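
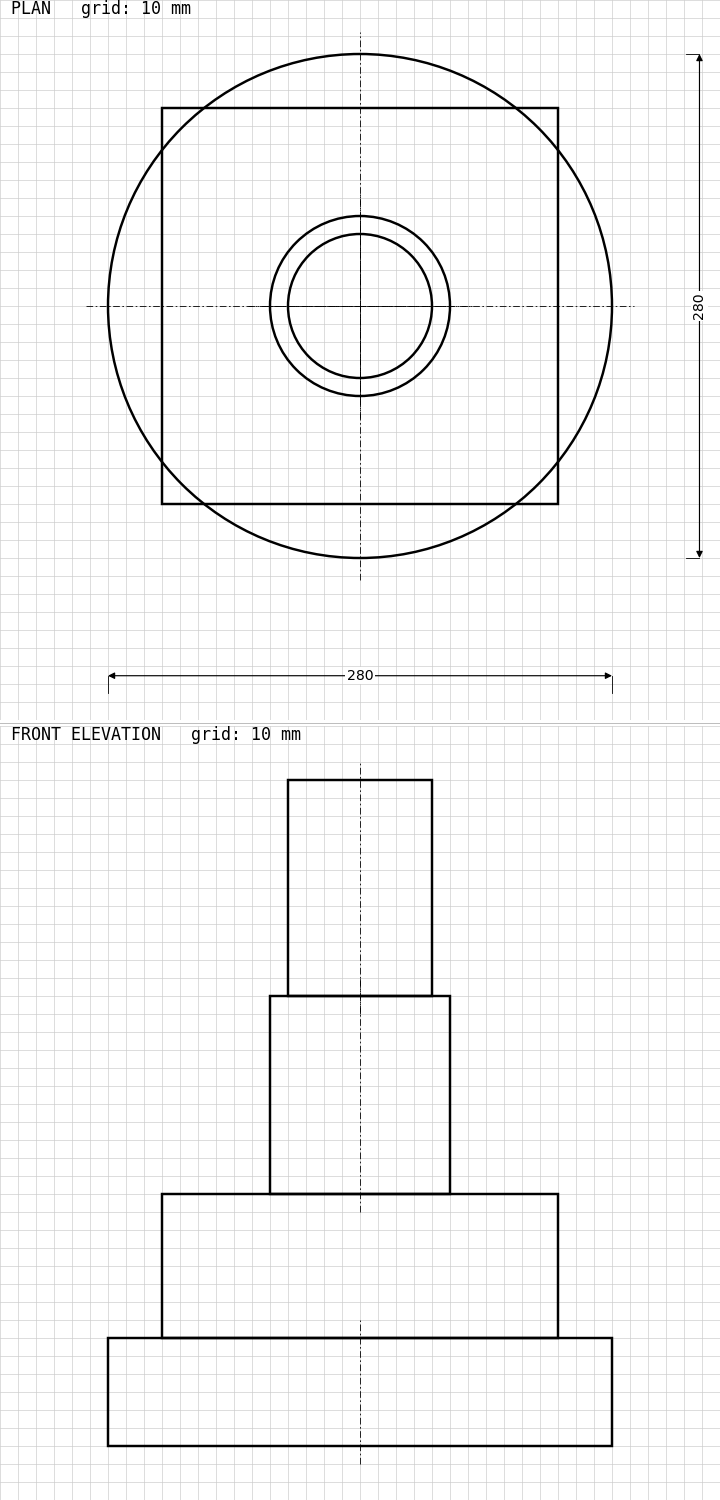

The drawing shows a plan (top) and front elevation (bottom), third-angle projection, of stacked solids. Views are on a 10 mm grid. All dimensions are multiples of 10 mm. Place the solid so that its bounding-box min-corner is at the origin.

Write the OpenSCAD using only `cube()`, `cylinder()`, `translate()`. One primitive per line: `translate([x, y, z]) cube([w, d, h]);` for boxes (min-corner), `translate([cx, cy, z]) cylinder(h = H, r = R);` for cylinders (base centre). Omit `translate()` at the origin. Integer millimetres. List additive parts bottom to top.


translate([140, 140, 0]) cylinder(h = 60, r = 140);
translate([30, 30, 60]) cube([220, 220, 80]);
translate([140, 140, 140]) cylinder(h = 110, r = 50);
translate([140, 140, 250]) cylinder(h = 120, r = 40);


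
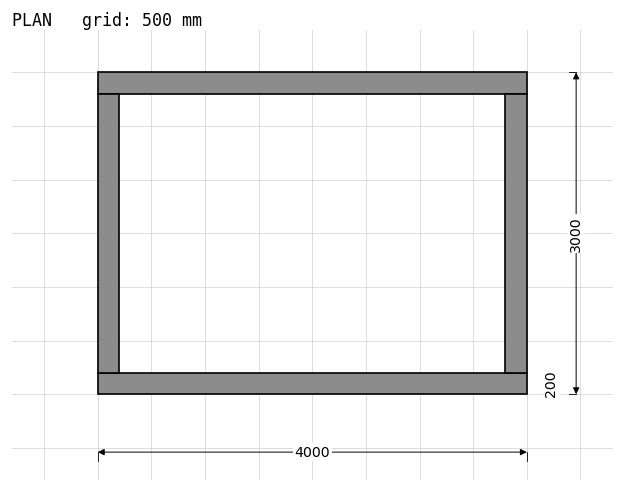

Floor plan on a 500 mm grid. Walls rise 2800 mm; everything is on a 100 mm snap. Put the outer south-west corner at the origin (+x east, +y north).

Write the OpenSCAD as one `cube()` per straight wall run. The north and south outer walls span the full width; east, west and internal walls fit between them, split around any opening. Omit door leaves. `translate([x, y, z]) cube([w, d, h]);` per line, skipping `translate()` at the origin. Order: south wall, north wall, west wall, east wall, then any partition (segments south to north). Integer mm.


cube([4000, 200, 2800]);
translate([0, 2800, 0]) cube([4000, 200, 2800]);
translate([0, 200, 0]) cube([200, 2600, 2800]);
translate([3800, 200, 0]) cube([200, 2600, 2800]);


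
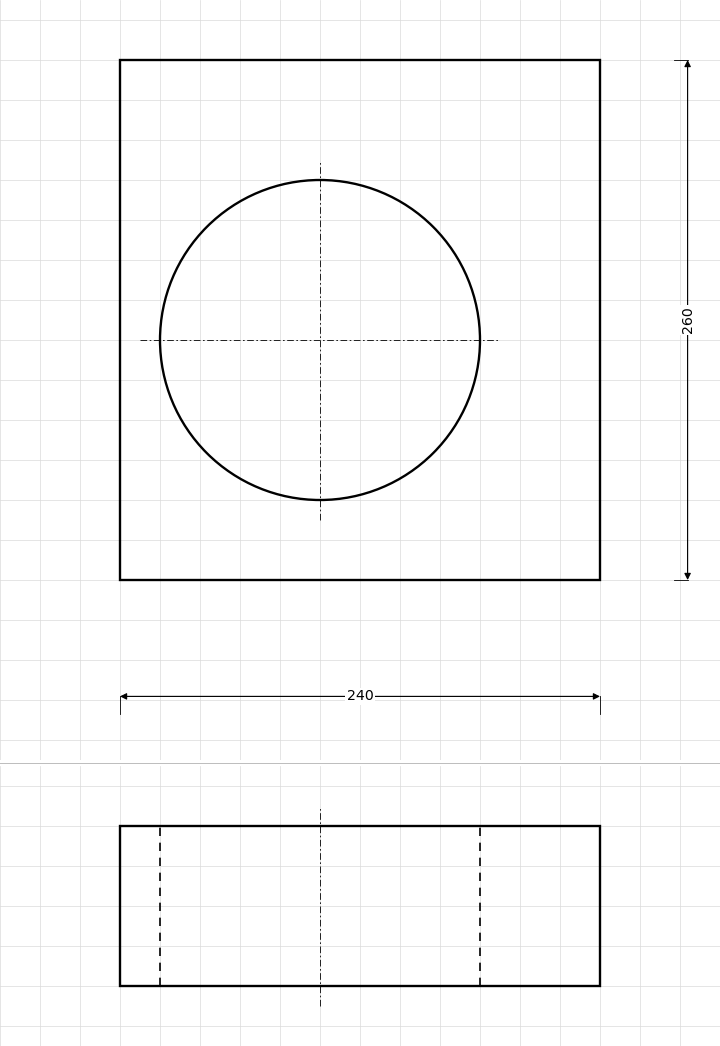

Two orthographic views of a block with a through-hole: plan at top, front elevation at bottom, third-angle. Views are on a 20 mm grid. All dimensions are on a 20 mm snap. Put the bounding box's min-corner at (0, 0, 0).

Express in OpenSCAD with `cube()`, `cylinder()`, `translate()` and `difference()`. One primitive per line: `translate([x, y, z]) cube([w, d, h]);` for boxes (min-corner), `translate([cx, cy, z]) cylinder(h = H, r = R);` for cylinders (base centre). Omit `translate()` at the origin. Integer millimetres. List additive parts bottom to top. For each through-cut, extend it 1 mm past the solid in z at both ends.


difference() {
  cube([240, 260, 80]);
  translate([100, 120, -1]) cylinder(h = 82, r = 80);
}


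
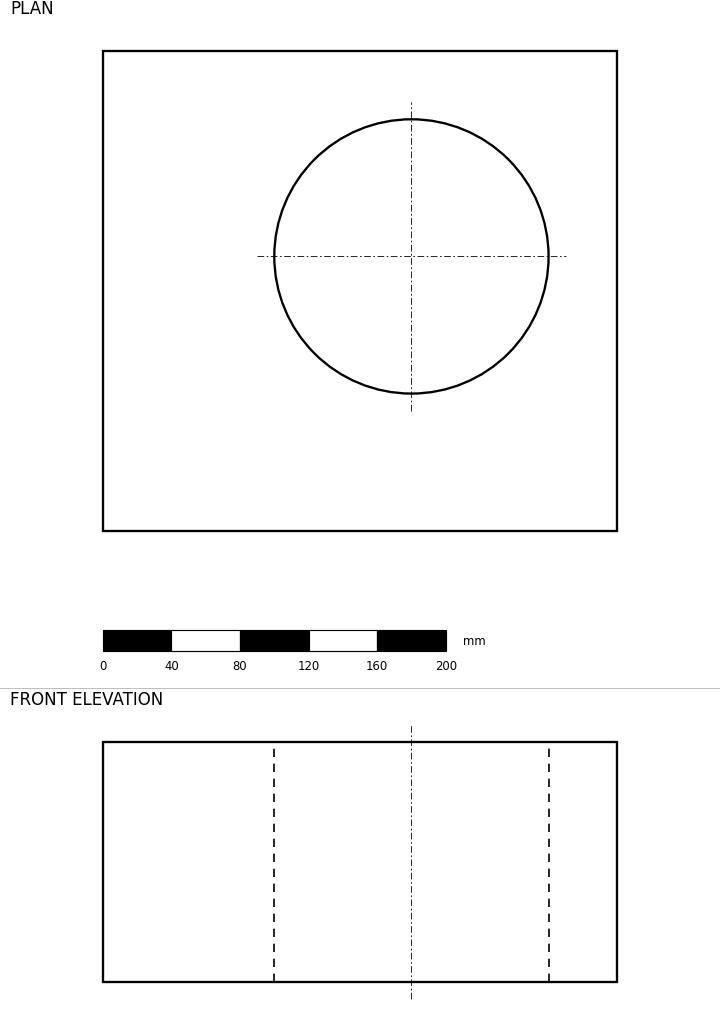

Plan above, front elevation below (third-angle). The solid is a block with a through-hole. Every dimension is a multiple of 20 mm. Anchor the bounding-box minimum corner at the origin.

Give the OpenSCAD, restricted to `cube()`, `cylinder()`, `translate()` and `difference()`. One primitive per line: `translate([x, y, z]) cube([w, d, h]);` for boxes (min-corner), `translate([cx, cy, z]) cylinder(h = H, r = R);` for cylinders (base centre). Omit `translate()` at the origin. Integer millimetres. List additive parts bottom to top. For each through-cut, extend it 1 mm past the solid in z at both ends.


difference() {
  cube([300, 280, 140]);
  translate([180, 160, -1]) cylinder(h = 142, r = 80);
}


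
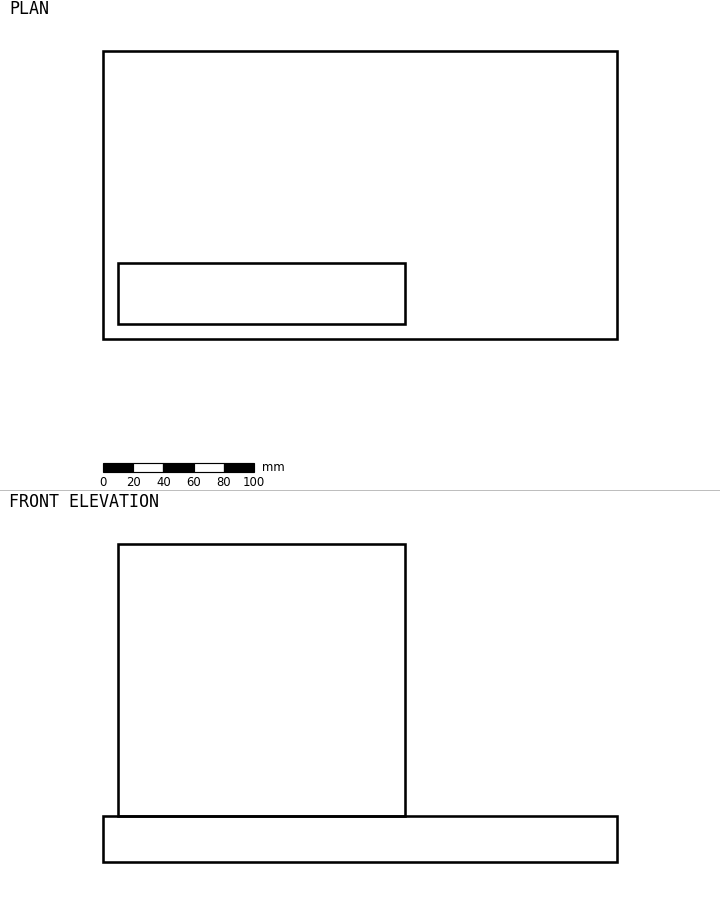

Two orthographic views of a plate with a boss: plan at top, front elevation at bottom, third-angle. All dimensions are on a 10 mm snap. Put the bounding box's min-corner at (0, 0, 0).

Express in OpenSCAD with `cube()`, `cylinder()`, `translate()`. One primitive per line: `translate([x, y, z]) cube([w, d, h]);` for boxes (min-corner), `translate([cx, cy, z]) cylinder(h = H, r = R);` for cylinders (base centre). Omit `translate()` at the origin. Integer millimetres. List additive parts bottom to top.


cube([340, 190, 30]);
translate([10, 10, 30]) cube([190, 40, 180]);


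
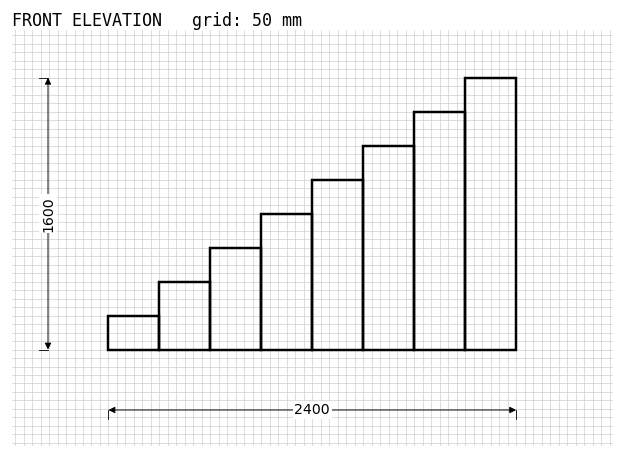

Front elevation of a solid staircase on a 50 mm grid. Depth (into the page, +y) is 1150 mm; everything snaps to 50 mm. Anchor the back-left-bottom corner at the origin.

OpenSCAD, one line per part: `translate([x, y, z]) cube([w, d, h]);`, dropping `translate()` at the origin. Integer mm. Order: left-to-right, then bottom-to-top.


cube([300, 1150, 200]);
translate([300, 0, 0]) cube([300, 1150, 400]);
translate([600, 0, 0]) cube([300, 1150, 600]);
translate([900, 0, 0]) cube([300, 1150, 800]);
translate([1200, 0, 0]) cube([300, 1150, 1000]);
translate([1500, 0, 0]) cube([300, 1150, 1200]);
translate([1800, 0, 0]) cube([300, 1150, 1400]);
translate([2100, 0, 0]) cube([300, 1150, 1600]);


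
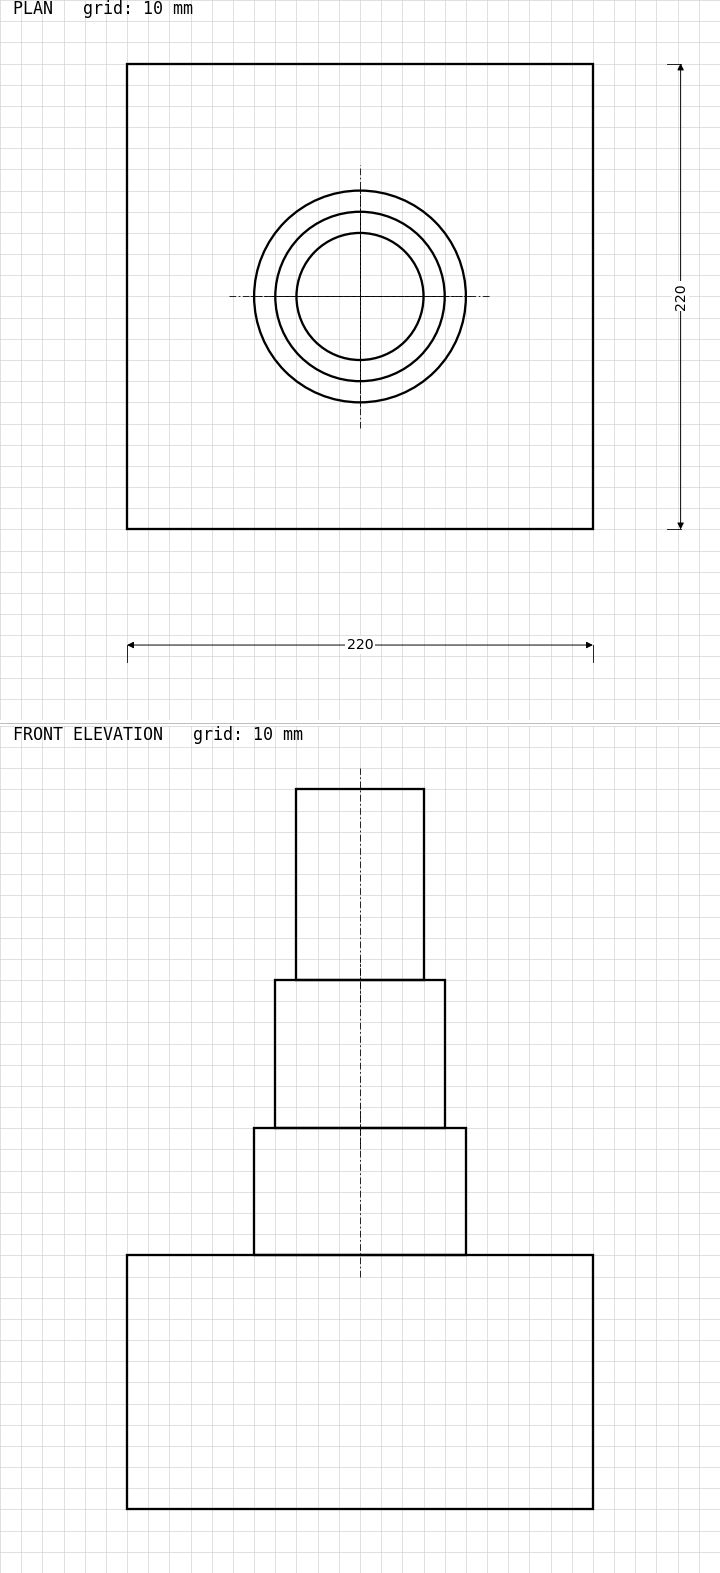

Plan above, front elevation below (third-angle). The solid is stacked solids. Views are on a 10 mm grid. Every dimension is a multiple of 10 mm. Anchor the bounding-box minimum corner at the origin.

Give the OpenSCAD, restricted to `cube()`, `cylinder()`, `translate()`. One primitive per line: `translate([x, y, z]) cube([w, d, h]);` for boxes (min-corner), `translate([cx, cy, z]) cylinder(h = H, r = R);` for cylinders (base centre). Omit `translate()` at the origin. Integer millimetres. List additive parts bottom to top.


cube([220, 220, 120]);
translate([110, 110, 120]) cylinder(h = 60, r = 50);
translate([110, 110, 180]) cylinder(h = 70, r = 40);
translate([110, 110, 250]) cylinder(h = 90, r = 30);


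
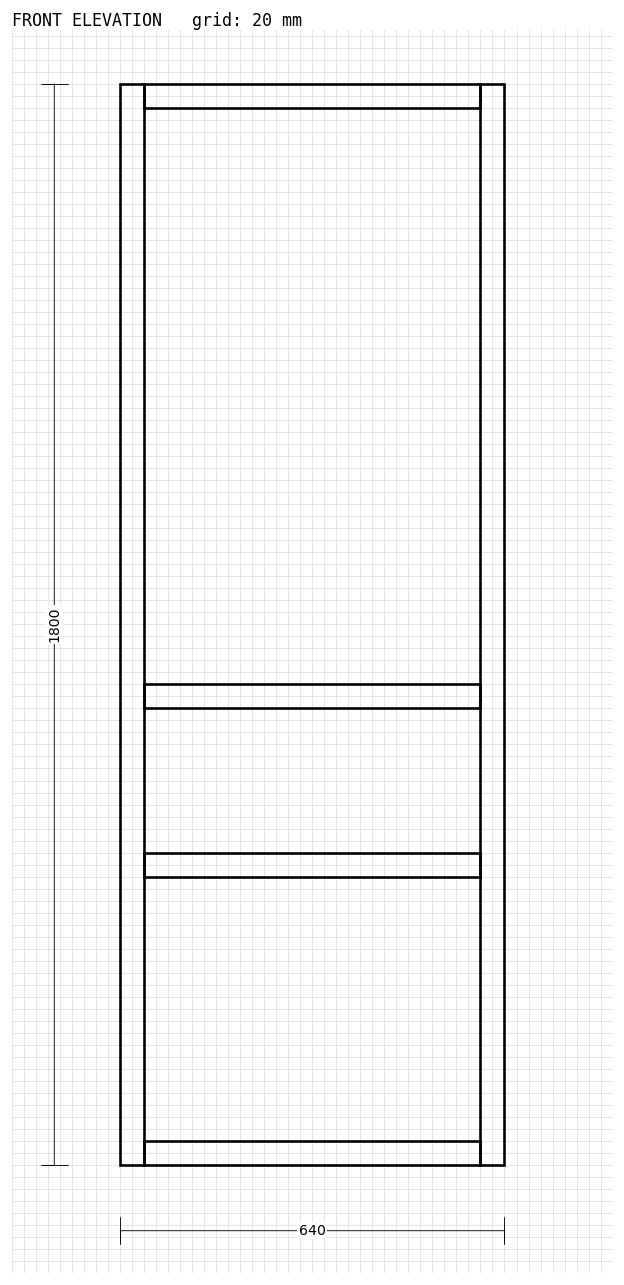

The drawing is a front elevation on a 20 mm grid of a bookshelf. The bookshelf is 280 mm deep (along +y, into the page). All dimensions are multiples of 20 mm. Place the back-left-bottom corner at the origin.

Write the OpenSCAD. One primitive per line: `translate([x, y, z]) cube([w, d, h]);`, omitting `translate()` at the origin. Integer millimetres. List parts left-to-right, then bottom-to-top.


cube([40, 280, 1800]);
translate([40, 0, 0]) cube([560, 280, 40]);
translate([40, 0, 480]) cube([560, 280, 40]);
translate([40, 0, 760]) cube([560, 280, 40]);
translate([40, 0, 1760]) cube([560, 280, 40]);
translate([600, 0, 0]) cube([40, 280, 1800]);


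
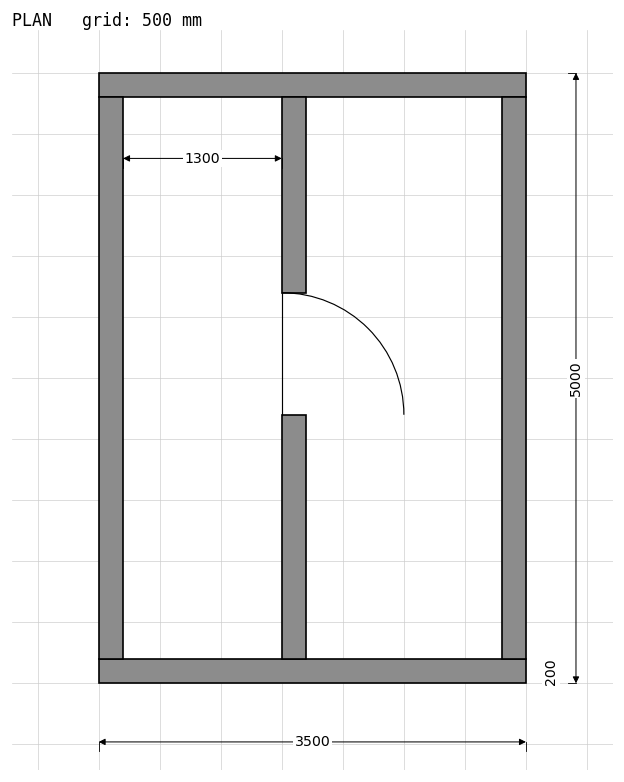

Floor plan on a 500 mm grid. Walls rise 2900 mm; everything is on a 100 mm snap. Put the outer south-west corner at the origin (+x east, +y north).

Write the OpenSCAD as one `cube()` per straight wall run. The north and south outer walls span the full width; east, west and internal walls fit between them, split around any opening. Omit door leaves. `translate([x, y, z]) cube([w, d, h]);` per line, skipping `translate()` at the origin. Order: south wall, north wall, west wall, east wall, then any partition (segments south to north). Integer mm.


cube([3500, 200, 2900]);
translate([0, 4800, 0]) cube([3500, 200, 2900]);
translate([0, 200, 0]) cube([200, 4600, 2900]);
translate([3300, 200, 0]) cube([200, 4600, 2900]);
translate([1500, 200, 0]) cube([200, 2000, 2900]);
translate([1500, 3200, 0]) cube([200, 1600, 2900]);


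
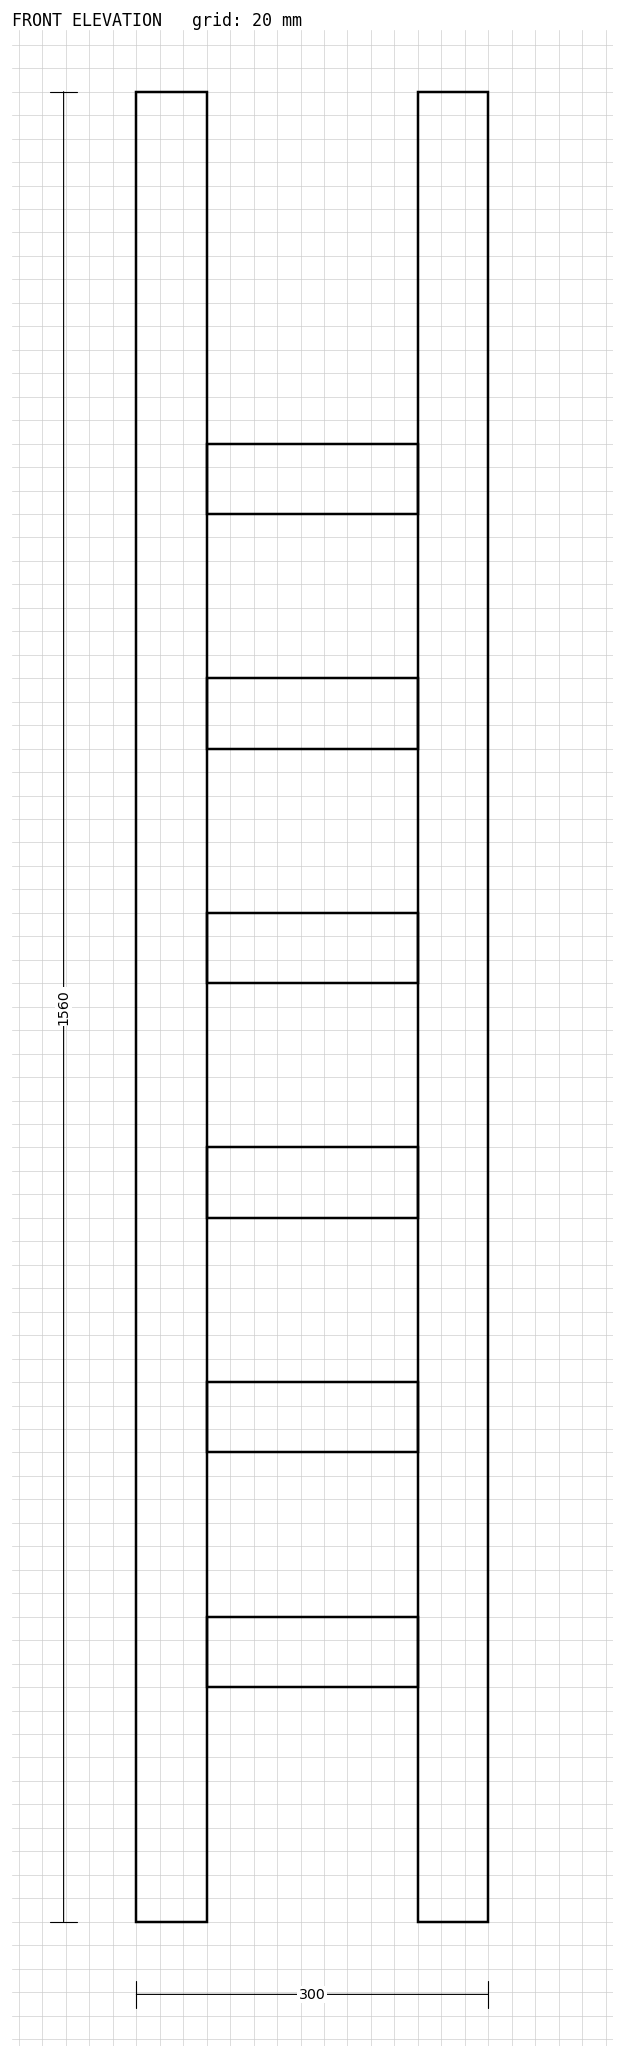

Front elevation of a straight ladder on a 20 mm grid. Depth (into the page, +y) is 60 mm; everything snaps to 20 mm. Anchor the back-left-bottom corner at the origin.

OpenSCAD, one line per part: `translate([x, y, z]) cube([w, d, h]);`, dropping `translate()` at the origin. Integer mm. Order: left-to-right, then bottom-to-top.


cube([60, 60, 1560]);
translate([60, 0, 200]) cube([180, 60, 60]);
translate([60, 0, 400]) cube([180, 60, 60]);
translate([60, 0, 600]) cube([180, 60, 60]);
translate([60, 0, 800]) cube([180, 60, 60]);
translate([60, 0, 1000]) cube([180, 60, 60]);
translate([60, 0, 1200]) cube([180, 60, 60]);
translate([240, 0, 0]) cube([60, 60, 1560]);


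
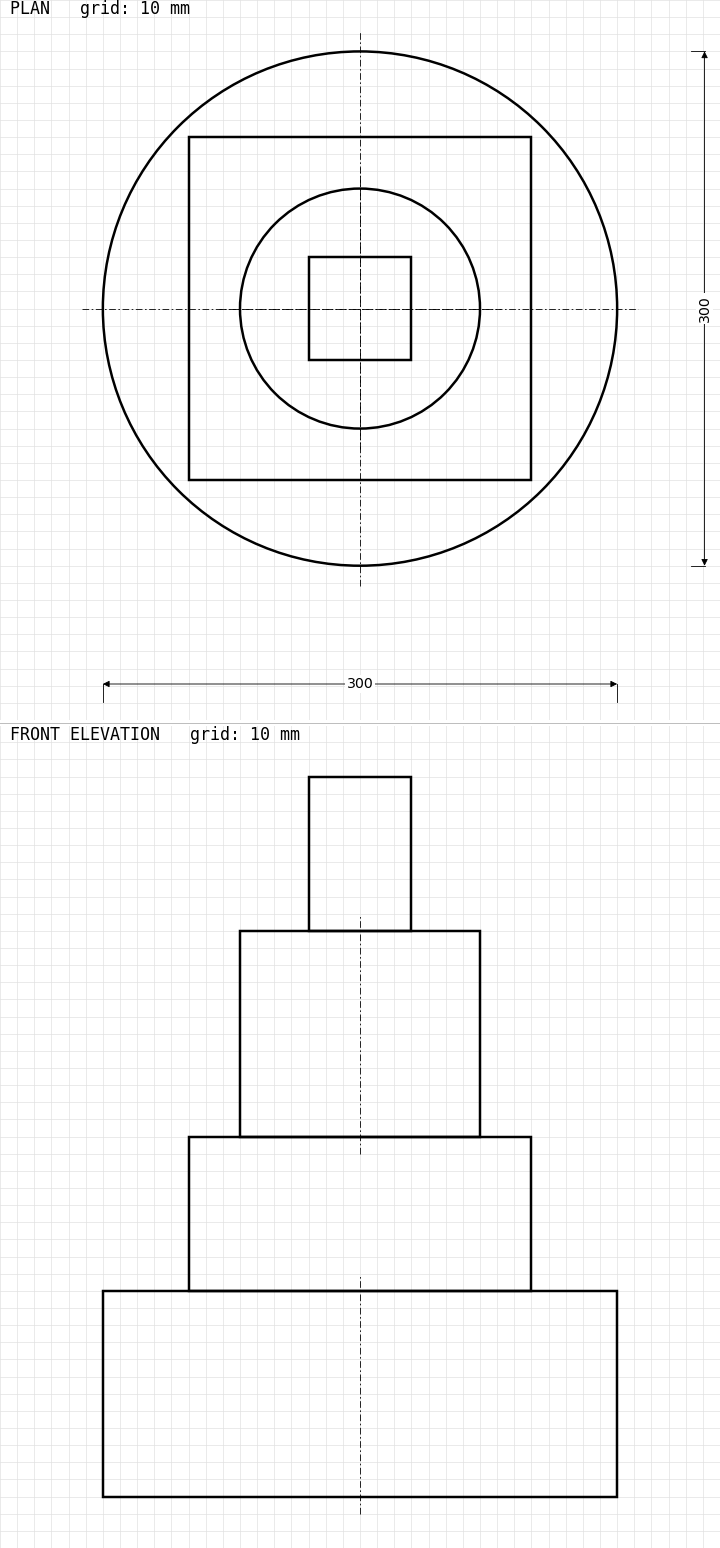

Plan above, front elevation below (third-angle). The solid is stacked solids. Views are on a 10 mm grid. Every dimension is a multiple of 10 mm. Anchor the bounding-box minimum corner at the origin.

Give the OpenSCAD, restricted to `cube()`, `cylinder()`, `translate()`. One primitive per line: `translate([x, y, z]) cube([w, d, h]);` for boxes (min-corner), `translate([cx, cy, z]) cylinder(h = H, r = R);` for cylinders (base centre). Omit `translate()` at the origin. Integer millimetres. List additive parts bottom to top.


translate([150, 150, 0]) cylinder(h = 120, r = 150);
translate([50, 50, 120]) cube([200, 200, 90]);
translate([150, 150, 210]) cylinder(h = 120, r = 70);
translate([120, 120, 330]) cube([60, 60, 90]);


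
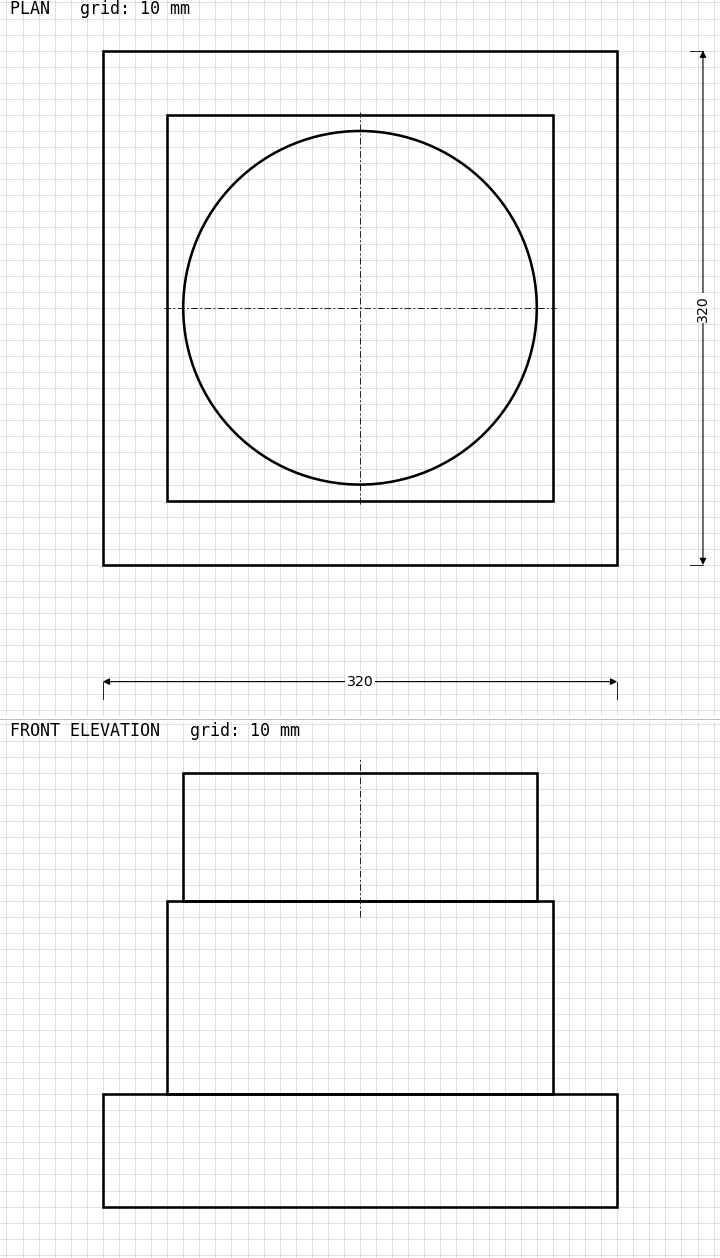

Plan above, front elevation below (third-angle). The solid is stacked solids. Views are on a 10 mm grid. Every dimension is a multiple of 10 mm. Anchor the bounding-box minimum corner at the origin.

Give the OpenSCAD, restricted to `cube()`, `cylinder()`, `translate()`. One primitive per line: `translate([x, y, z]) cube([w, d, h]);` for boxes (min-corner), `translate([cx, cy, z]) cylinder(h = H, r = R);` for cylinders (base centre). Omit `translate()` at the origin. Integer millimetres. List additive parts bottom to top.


cube([320, 320, 70]);
translate([40, 40, 70]) cube([240, 240, 120]);
translate([160, 160, 190]) cylinder(h = 80, r = 110);


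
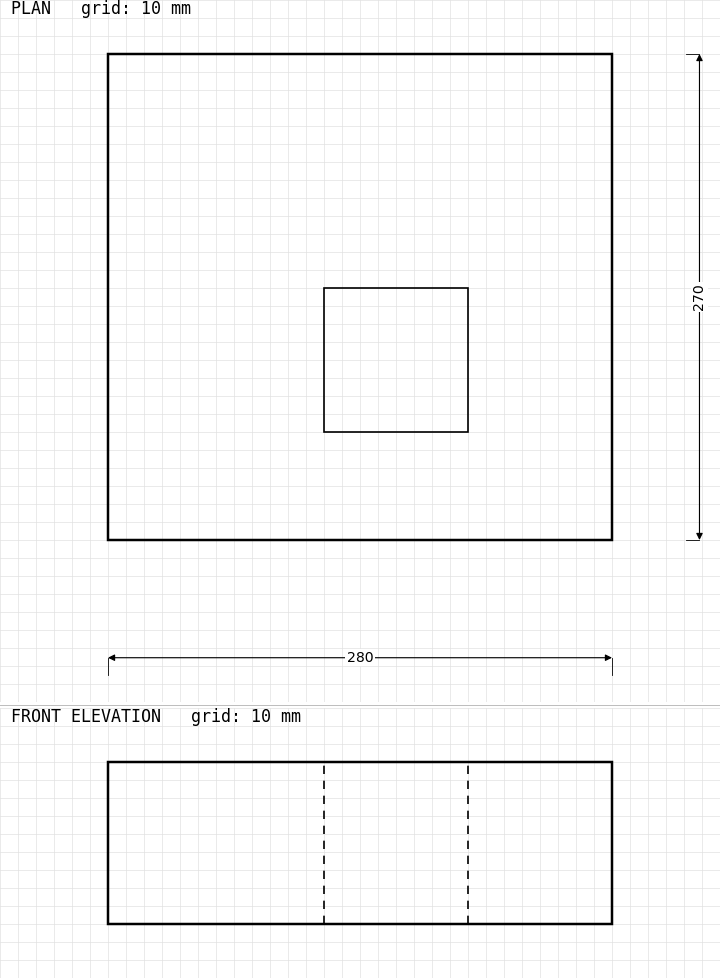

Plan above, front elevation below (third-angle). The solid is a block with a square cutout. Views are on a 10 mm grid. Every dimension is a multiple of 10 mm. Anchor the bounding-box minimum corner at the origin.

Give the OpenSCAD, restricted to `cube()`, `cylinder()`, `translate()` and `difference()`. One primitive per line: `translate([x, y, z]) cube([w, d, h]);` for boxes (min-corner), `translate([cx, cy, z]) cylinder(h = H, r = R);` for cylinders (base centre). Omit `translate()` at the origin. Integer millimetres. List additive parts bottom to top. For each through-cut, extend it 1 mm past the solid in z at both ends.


difference() {
  cube([280, 270, 90]);
  translate([120, 60, -1]) cube([80, 80, 92]);
}


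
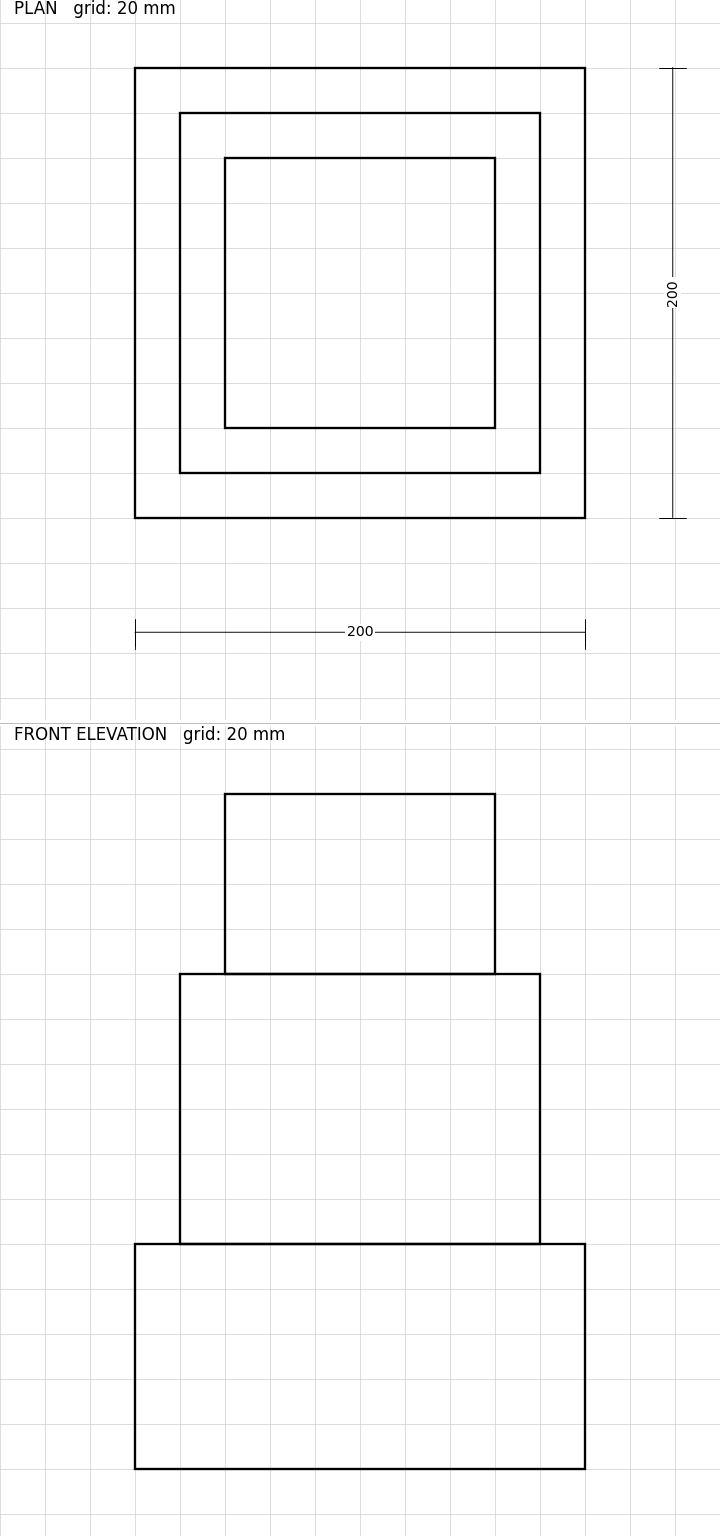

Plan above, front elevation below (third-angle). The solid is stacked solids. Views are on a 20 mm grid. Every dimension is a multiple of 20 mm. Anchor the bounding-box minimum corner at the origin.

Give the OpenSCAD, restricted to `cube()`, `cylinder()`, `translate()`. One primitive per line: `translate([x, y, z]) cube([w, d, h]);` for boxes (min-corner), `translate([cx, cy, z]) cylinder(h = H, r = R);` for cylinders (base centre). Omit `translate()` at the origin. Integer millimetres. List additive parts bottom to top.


cube([200, 200, 100]);
translate([20, 20, 100]) cube([160, 160, 120]);
translate([40, 40, 220]) cube([120, 120, 80]);


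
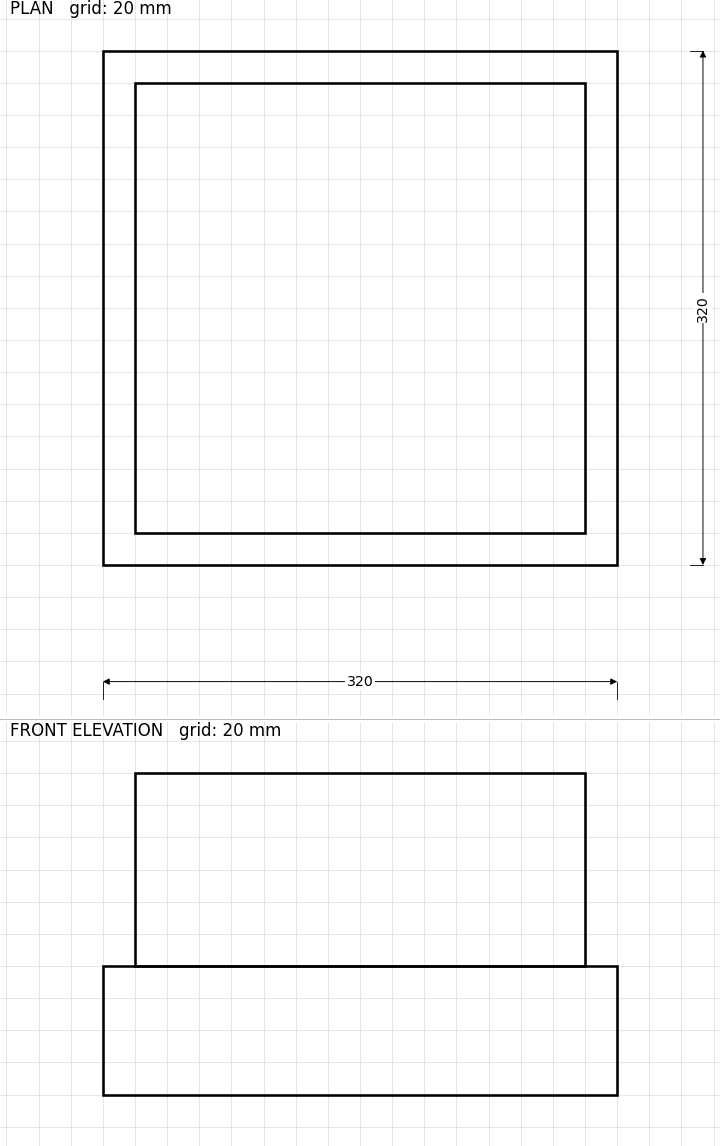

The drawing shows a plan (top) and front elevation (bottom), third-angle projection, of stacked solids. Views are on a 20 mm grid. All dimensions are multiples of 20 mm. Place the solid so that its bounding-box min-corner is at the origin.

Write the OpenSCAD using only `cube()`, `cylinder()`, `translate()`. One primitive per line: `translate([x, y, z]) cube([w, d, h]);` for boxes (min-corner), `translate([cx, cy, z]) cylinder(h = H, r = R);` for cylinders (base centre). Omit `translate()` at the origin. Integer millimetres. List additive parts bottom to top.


cube([320, 320, 80]);
translate([20, 20, 80]) cube([280, 280, 120]);


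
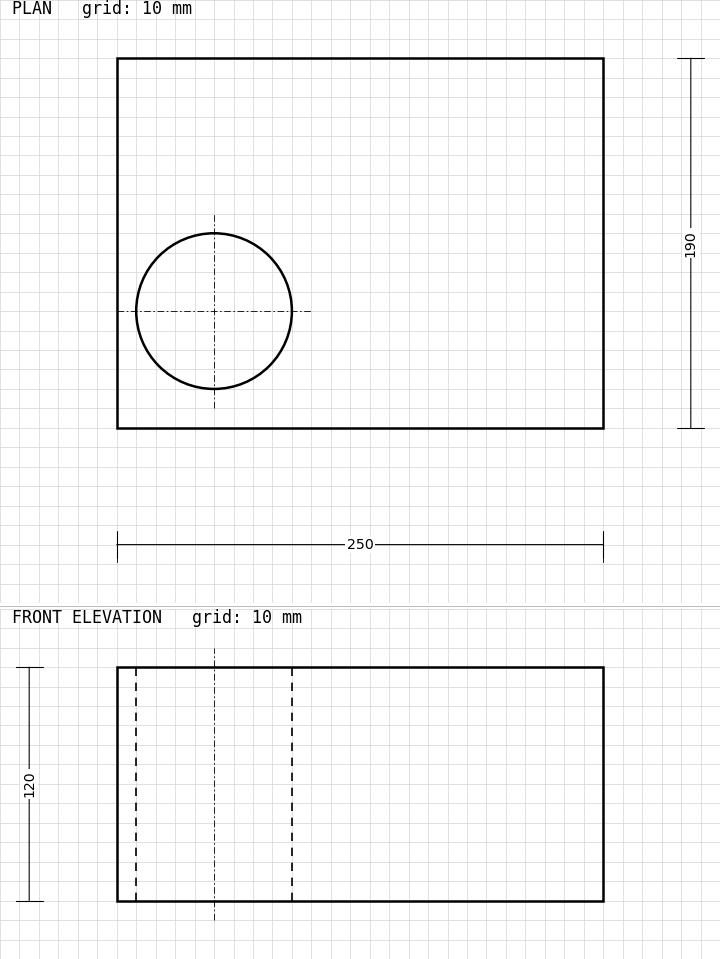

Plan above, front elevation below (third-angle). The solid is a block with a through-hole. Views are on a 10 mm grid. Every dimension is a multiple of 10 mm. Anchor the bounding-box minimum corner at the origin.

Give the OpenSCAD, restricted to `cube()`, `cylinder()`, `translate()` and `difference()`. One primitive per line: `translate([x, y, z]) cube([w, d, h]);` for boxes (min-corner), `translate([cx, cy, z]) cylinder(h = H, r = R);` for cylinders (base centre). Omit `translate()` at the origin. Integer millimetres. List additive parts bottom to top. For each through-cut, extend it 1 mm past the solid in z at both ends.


difference() {
  cube([250, 190, 120]);
  translate([50, 60, -1]) cylinder(h = 122, r = 40);
}


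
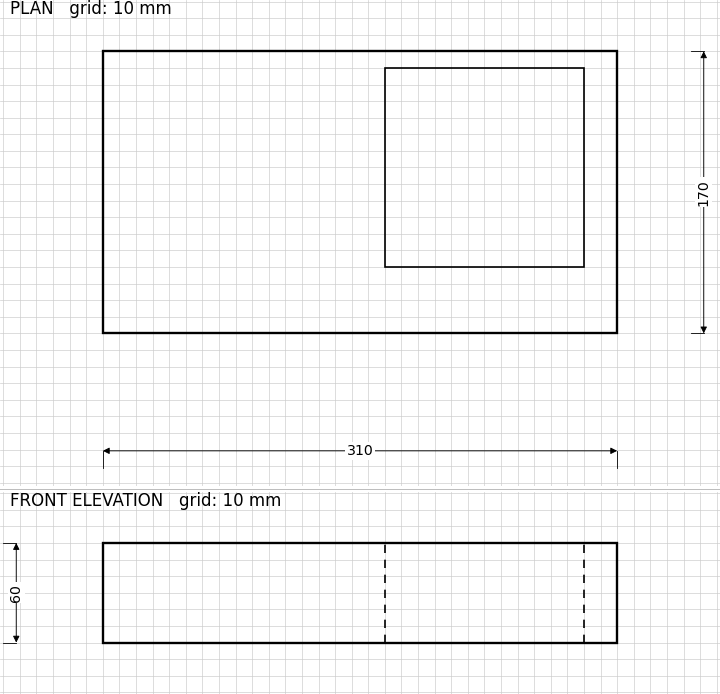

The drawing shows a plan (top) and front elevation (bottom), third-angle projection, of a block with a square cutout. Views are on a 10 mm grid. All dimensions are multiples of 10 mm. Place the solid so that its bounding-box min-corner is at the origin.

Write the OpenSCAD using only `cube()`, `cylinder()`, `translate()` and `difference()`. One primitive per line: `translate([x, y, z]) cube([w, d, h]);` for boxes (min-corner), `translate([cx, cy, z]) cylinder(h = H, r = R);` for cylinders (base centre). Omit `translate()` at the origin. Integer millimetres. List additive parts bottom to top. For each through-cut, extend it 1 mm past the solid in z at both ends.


difference() {
  cube([310, 170, 60]);
  translate([170, 40, -1]) cube([120, 120, 62]);
}


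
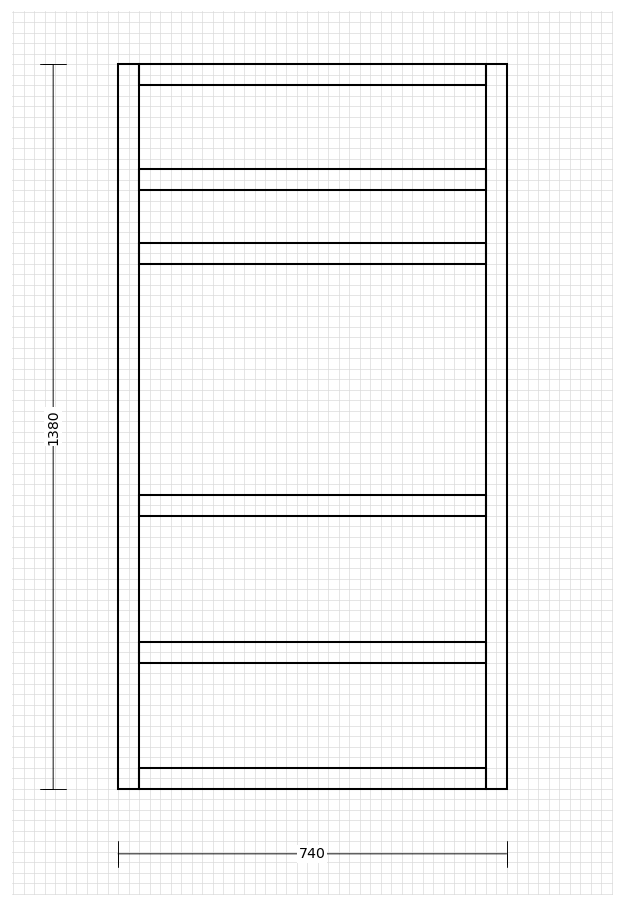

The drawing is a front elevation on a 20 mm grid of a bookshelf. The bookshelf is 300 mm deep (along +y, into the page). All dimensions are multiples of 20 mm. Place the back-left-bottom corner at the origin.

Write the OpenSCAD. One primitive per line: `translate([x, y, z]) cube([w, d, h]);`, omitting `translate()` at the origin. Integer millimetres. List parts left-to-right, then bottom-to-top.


cube([40, 300, 1380]);
translate([40, 0, 0]) cube([660, 300, 40]);
translate([40, 0, 240]) cube([660, 300, 40]);
translate([40, 0, 520]) cube([660, 300, 40]);
translate([40, 0, 1000]) cube([660, 300, 40]);
translate([40, 0, 1140]) cube([660, 300, 40]);
translate([40, 0, 1340]) cube([660, 300, 40]);
translate([700, 0, 0]) cube([40, 300, 1380]);


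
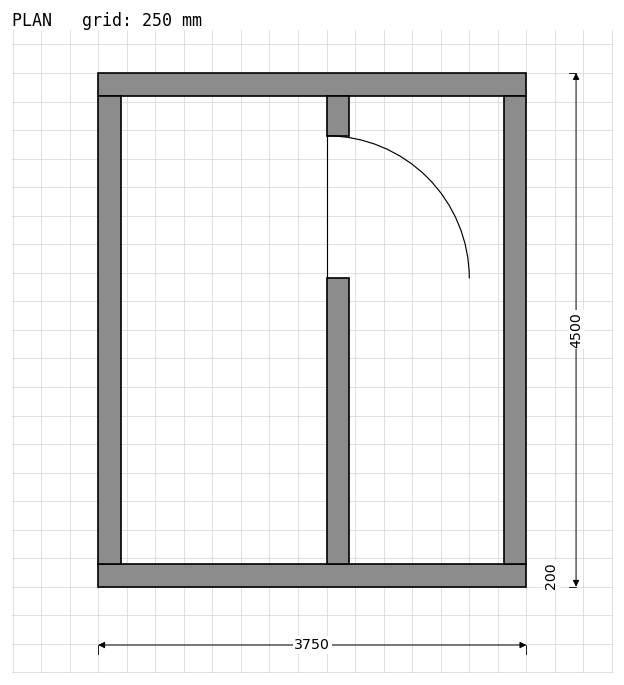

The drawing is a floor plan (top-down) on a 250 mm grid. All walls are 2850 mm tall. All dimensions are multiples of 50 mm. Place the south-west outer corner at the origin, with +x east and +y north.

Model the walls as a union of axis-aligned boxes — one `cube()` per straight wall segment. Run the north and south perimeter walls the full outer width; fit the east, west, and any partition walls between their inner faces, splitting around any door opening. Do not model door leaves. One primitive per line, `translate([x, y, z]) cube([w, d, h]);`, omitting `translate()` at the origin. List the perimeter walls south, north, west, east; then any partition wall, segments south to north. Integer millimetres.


cube([3750, 200, 2850]);
translate([0, 4300, 0]) cube([3750, 200, 2850]);
translate([0, 200, 0]) cube([200, 4100, 2850]);
translate([3550, 200, 0]) cube([200, 4100, 2850]);
translate([2000, 200, 0]) cube([200, 2500, 2850]);
translate([2000, 3950, 0]) cube([200, 350, 2850]);


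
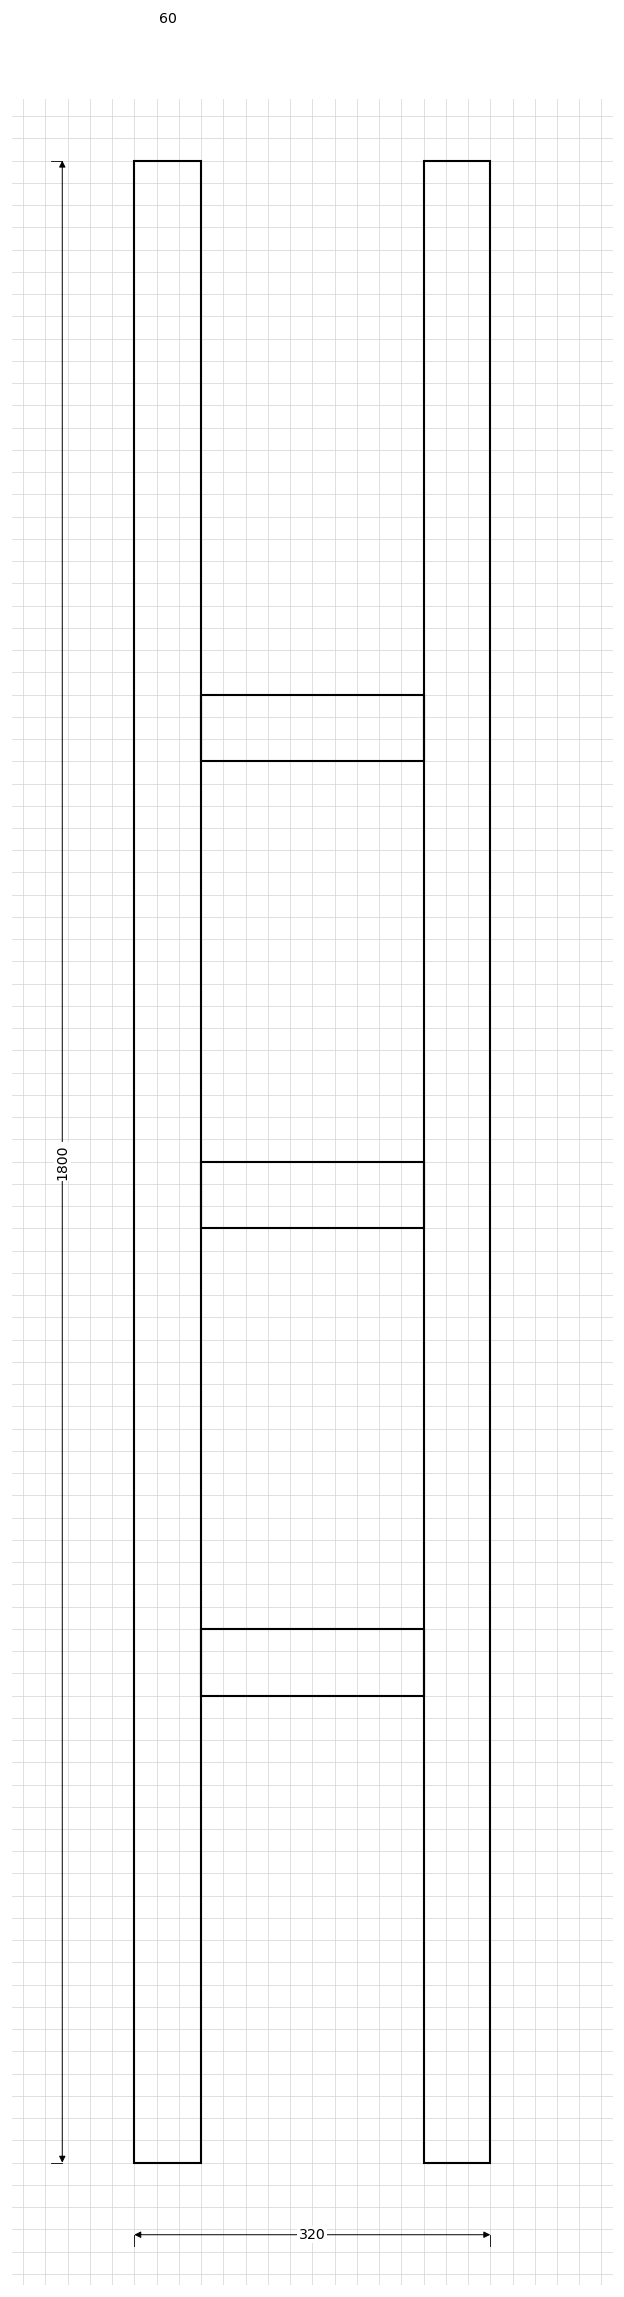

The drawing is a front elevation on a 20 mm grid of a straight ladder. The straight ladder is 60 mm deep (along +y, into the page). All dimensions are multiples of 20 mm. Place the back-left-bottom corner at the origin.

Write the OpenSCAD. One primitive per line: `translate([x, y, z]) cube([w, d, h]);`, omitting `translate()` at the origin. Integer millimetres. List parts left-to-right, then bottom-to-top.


cube([60, 60, 1800]);
translate([60, 0, 420]) cube([200, 60, 60]);
translate([60, 0, 840]) cube([200, 60, 60]);
translate([60, 0, 1260]) cube([200, 60, 60]);
translate([260, 0, 0]) cube([60, 60, 1800]);


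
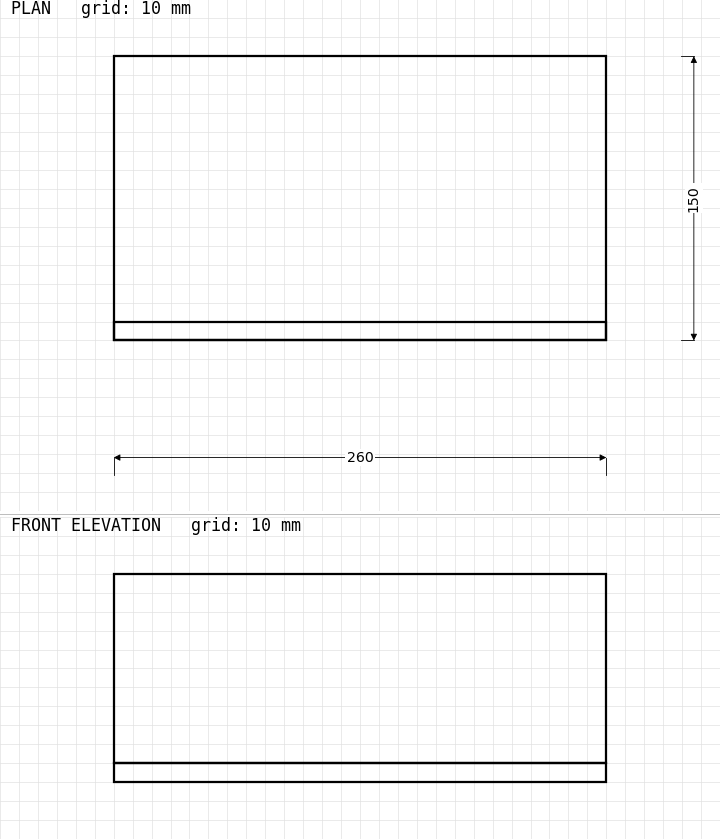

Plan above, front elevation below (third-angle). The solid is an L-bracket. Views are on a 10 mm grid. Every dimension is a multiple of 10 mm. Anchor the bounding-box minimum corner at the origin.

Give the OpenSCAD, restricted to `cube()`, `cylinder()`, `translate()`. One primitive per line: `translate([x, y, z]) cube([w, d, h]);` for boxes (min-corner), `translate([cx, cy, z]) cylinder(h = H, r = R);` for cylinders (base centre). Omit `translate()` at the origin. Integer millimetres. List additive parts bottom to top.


cube([260, 150, 10]);
translate([0, 0, 10]) cube([260, 10, 100]);


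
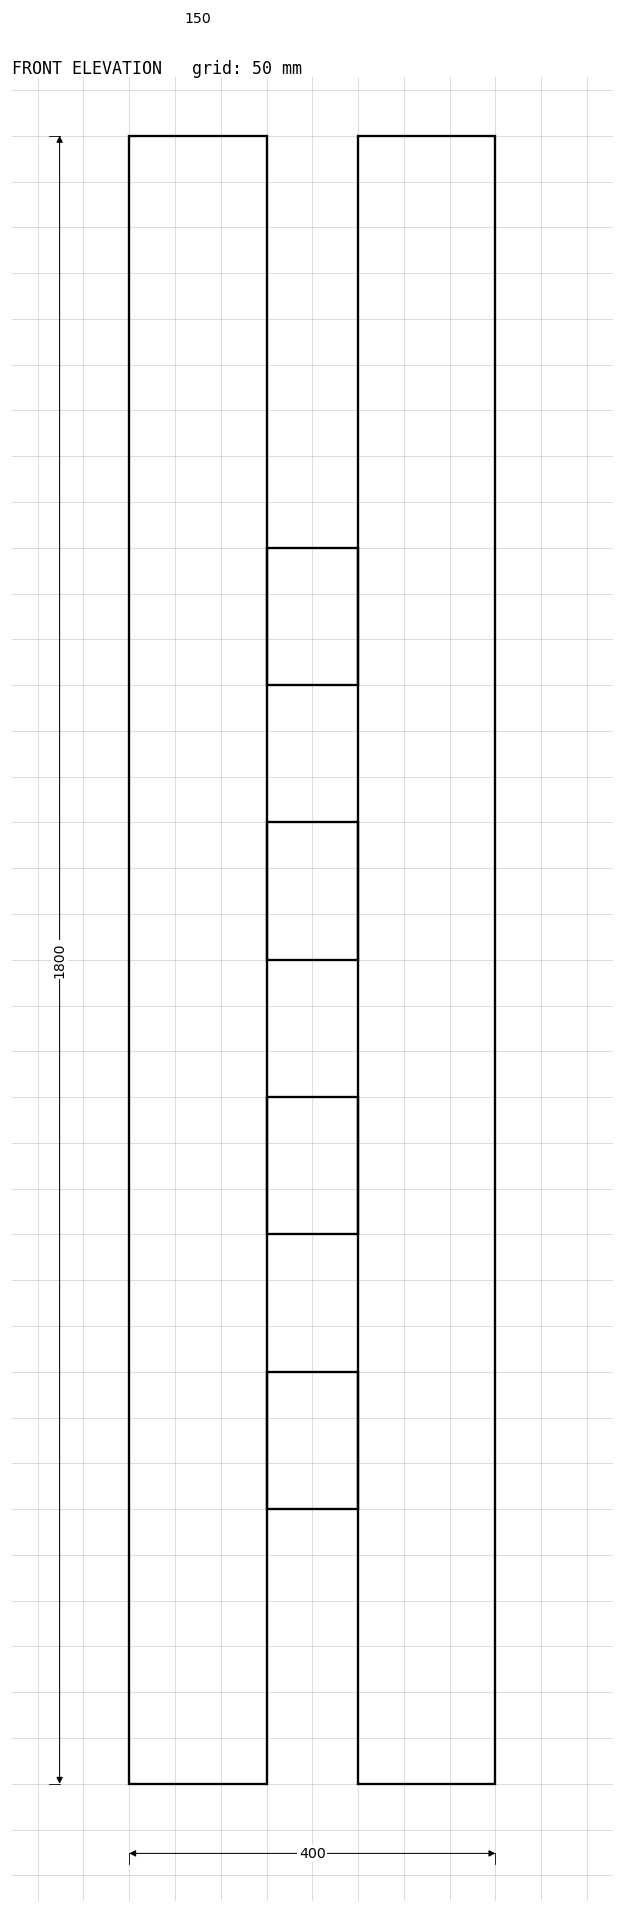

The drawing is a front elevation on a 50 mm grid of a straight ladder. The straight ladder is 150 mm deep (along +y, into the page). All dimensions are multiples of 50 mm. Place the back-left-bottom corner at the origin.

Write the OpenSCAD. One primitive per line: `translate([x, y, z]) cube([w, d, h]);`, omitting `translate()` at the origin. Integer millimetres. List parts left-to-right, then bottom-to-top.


cube([150, 150, 1800]);
translate([150, 0, 300]) cube([100, 150, 150]);
translate([150, 0, 600]) cube([100, 150, 150]);
translate([150, 0, 900]) cube([100, 150, 150]);
translate([150, 0, 1200]) cube([100, 150, 150]);
translate([250, 0, 0]) cube([150, 150, 1800]);


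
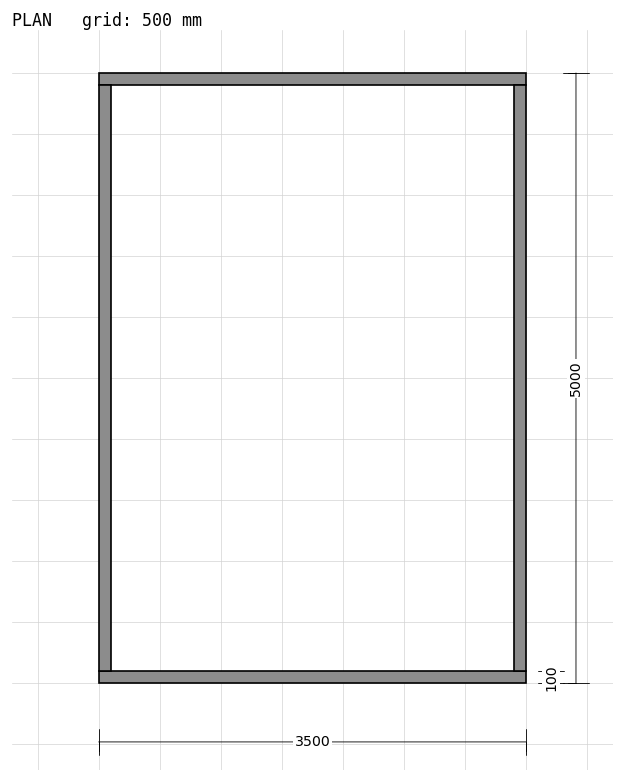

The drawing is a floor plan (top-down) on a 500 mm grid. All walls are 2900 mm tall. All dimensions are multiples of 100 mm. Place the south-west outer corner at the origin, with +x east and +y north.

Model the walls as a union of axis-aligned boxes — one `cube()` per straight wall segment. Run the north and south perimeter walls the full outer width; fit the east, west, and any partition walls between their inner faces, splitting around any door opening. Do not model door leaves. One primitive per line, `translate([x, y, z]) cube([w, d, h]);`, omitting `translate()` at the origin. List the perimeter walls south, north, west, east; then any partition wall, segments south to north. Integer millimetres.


cube([3500, 100, 2900]);
translate([0, 4900, 0]) cube([3500, 100, 2900]);
translate([0, 100, 0]) cube([100, 4800, 2900]);
translate([3400, 100, 0]) cube([100, 4800, 2900]);


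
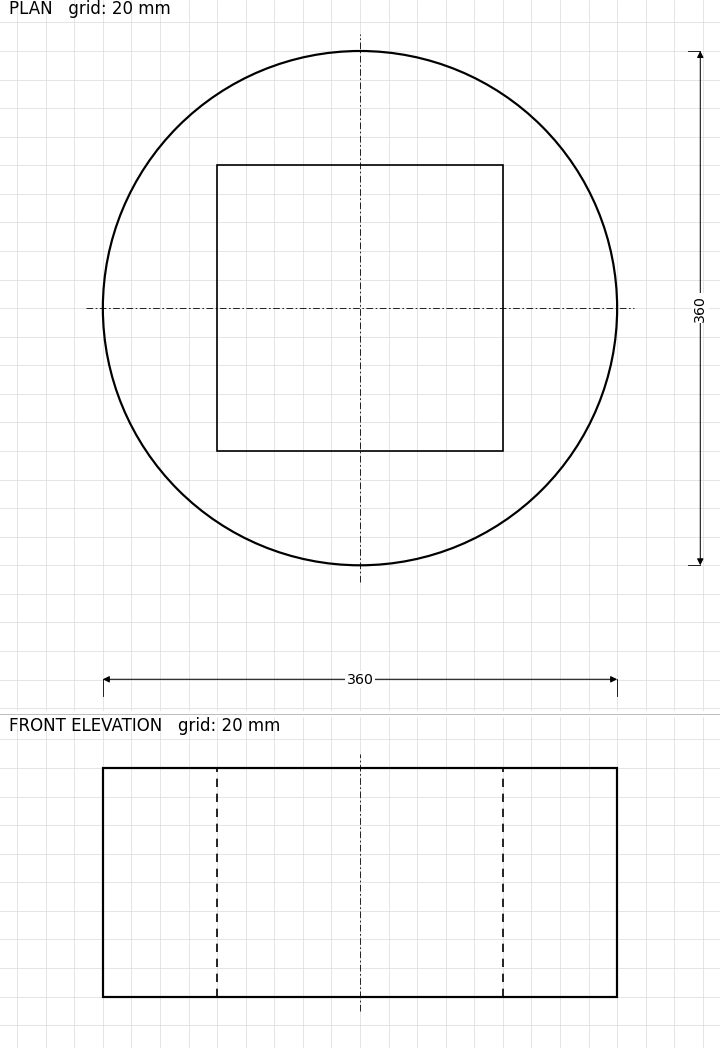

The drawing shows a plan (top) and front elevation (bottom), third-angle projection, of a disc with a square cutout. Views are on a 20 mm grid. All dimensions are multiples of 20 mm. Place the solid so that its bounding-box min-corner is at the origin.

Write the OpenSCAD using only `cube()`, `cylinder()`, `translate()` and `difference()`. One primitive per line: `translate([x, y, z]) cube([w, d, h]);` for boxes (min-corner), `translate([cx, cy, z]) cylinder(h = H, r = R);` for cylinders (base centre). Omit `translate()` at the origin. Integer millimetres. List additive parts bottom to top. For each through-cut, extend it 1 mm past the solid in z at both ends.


difference() {
  translate([180, 180, 0]) cylinder(h = 160, r = 180);
  translate([80, 80, -1]) cube([200, 200, 162]);
}


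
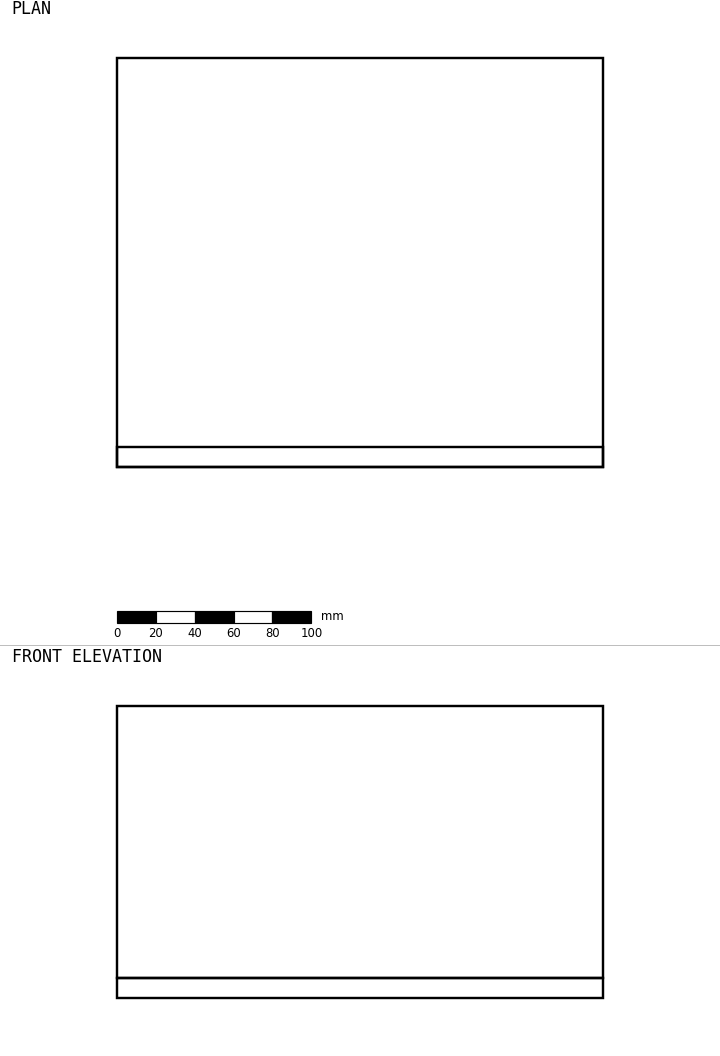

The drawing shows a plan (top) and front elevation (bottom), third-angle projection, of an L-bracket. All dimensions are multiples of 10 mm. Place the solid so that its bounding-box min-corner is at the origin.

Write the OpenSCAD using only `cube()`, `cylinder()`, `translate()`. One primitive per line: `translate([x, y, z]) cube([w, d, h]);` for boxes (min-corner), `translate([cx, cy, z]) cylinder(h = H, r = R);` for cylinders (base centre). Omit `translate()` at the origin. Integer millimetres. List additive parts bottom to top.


cube([250, 210, 10]);
translate([0, 0, 10]) cube([250, 10, 140]);


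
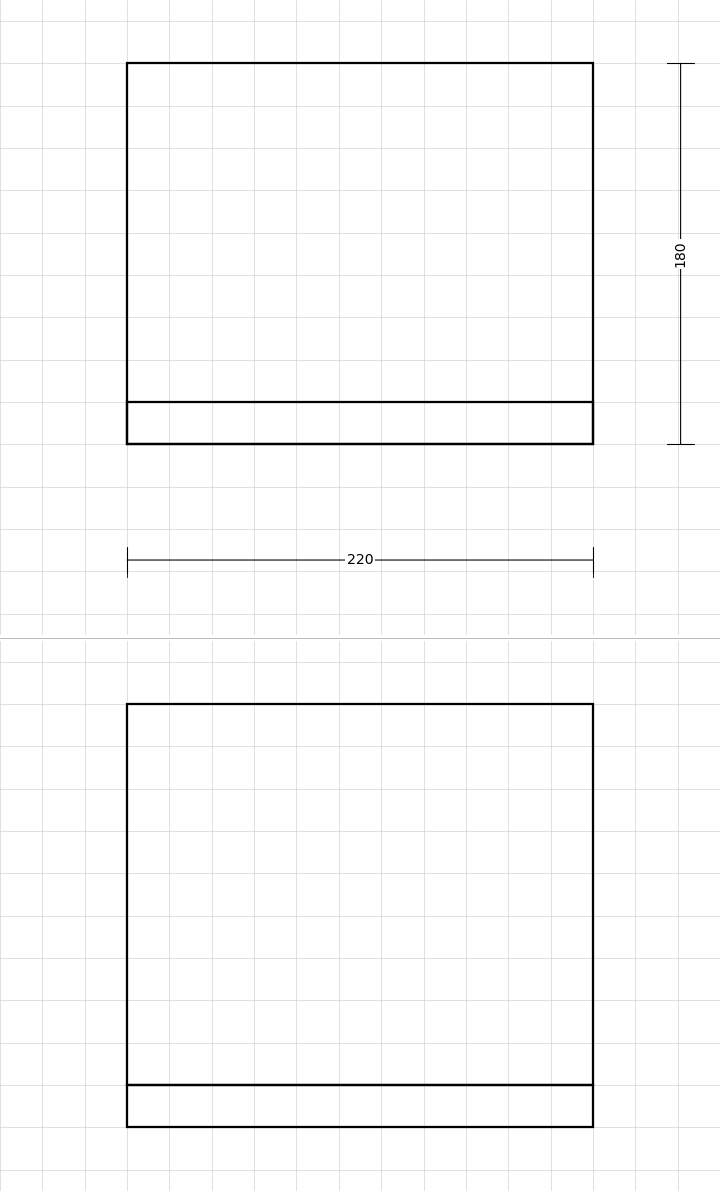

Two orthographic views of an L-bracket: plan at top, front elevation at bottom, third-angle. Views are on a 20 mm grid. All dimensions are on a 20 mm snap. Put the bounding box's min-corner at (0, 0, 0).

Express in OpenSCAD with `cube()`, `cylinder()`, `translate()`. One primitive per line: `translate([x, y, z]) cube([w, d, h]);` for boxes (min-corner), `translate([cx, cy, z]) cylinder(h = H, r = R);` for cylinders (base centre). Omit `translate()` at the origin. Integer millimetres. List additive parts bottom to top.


cube([220, 180, 20]);
translate([0, 0, 20]) cube([220, 20, 180]);


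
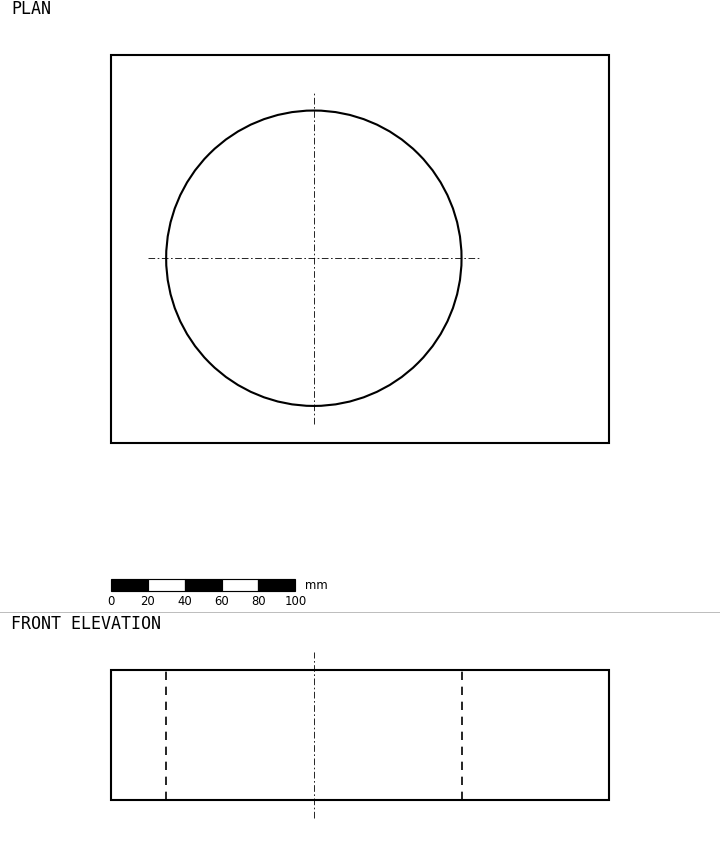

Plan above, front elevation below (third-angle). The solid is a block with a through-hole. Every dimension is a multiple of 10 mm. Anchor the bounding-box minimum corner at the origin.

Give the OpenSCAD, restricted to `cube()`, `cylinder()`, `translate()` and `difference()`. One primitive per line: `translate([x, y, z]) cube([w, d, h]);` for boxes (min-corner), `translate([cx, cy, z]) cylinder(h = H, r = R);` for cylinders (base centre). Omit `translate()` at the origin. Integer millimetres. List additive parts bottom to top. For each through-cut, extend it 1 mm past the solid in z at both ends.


difference() {
  cube([270, 210, 70]);
  translate([110, 100, -1]) cylinder(h = 72, r = 80);
}


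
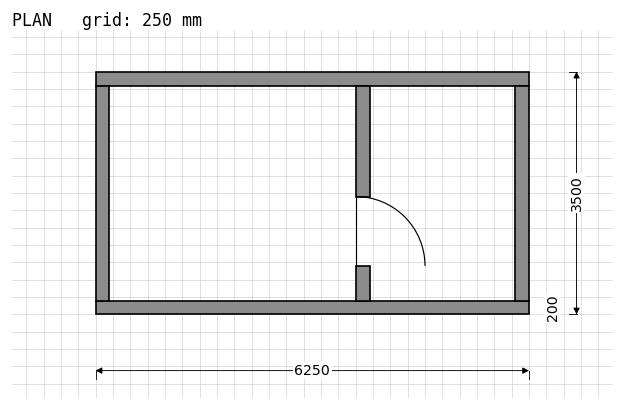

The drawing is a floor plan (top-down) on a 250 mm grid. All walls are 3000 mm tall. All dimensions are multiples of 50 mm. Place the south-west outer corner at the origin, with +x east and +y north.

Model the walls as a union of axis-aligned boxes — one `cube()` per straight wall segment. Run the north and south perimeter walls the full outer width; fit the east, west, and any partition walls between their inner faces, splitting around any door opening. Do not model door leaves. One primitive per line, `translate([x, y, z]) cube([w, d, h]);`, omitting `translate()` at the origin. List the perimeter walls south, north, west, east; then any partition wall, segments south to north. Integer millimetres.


cube([6250, 200, 3000]);
translate([0, 3300, 0]) cube([6250, 200, 3000]);
translate([0, 200, 0]) cube([200, 3100, 3000]);
translate([6050, 200, 0]) cube([200, 3100, 3000]);
translate([3750, 200, 0]) cube([200, 500, 3000]);
translate([3750, 1700, 0]) cube([200, 1600, 3000]);


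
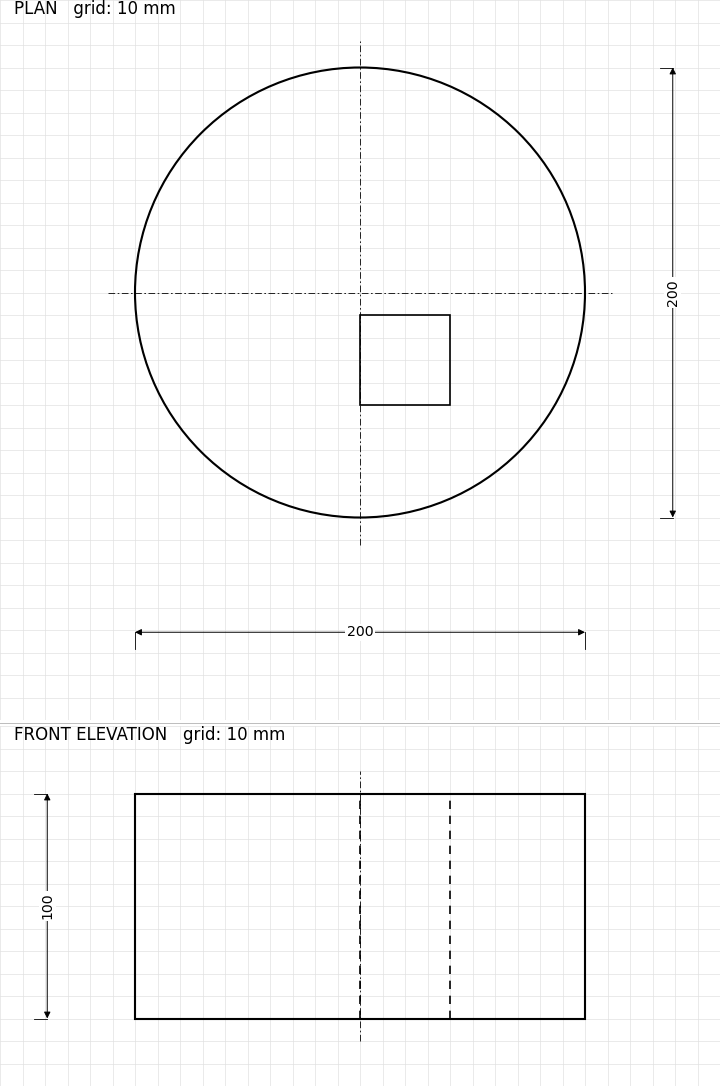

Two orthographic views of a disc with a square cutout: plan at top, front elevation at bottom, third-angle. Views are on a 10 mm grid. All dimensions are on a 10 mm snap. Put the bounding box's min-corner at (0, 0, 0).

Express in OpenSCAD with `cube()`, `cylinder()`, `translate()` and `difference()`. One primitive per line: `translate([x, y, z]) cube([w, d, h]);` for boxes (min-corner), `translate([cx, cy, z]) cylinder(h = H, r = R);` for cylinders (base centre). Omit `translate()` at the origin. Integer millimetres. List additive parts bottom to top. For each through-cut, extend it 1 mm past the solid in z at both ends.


difference() {
  translate([100, 100, 0]) cylinder(h = 100, r = 100);
  translate([100, 50, -1]) cube([40, 40, 102]);
}


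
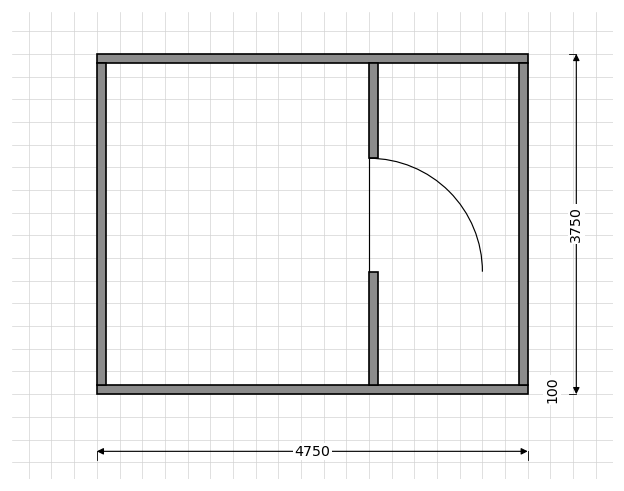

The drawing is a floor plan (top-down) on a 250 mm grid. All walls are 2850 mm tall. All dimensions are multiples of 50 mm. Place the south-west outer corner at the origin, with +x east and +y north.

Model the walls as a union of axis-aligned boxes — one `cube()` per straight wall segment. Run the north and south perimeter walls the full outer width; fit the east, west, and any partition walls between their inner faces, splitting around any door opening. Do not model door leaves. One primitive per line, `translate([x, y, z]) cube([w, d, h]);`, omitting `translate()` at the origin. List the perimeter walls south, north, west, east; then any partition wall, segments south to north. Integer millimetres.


cube([4750, 100, 2850]);
translate([0, 3650, 0]) cube([4750, 100, 2850]);
translate([0, 100, 0]) cube([100, 3550, 2850]);
translate([4650, 100, 0]) cube([100, 3550, 2850]);
translate([3000, 100, 0]) cube([100, 1250, 2850]);
translate([3000, 2600, 0]) cube([100, 1050, 2850]);


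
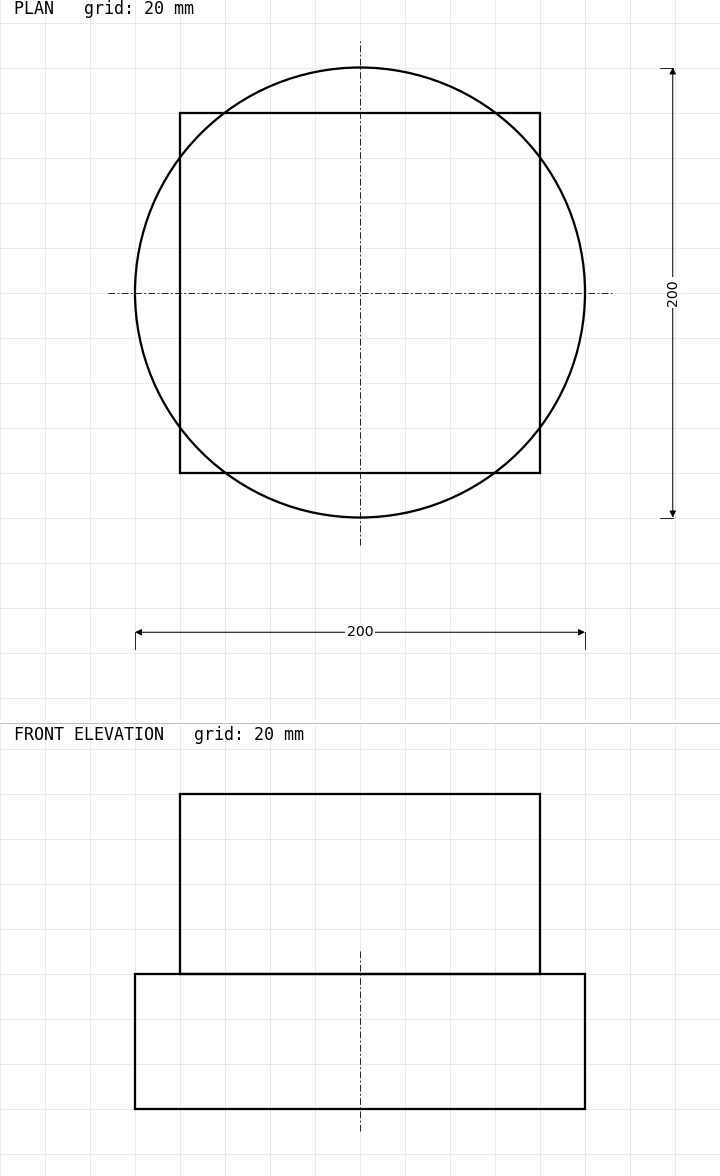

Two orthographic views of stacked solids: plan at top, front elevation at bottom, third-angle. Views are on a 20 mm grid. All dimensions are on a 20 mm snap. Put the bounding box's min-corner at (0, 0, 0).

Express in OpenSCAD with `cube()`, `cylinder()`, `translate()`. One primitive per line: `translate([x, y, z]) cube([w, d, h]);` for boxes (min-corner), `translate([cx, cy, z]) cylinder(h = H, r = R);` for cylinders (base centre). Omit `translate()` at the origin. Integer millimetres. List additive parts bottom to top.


translate([100, 100, 0]) cylinder(h = 60, r = 100);
translate([20, 20, 60]) cube([160, 160, 80]);
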